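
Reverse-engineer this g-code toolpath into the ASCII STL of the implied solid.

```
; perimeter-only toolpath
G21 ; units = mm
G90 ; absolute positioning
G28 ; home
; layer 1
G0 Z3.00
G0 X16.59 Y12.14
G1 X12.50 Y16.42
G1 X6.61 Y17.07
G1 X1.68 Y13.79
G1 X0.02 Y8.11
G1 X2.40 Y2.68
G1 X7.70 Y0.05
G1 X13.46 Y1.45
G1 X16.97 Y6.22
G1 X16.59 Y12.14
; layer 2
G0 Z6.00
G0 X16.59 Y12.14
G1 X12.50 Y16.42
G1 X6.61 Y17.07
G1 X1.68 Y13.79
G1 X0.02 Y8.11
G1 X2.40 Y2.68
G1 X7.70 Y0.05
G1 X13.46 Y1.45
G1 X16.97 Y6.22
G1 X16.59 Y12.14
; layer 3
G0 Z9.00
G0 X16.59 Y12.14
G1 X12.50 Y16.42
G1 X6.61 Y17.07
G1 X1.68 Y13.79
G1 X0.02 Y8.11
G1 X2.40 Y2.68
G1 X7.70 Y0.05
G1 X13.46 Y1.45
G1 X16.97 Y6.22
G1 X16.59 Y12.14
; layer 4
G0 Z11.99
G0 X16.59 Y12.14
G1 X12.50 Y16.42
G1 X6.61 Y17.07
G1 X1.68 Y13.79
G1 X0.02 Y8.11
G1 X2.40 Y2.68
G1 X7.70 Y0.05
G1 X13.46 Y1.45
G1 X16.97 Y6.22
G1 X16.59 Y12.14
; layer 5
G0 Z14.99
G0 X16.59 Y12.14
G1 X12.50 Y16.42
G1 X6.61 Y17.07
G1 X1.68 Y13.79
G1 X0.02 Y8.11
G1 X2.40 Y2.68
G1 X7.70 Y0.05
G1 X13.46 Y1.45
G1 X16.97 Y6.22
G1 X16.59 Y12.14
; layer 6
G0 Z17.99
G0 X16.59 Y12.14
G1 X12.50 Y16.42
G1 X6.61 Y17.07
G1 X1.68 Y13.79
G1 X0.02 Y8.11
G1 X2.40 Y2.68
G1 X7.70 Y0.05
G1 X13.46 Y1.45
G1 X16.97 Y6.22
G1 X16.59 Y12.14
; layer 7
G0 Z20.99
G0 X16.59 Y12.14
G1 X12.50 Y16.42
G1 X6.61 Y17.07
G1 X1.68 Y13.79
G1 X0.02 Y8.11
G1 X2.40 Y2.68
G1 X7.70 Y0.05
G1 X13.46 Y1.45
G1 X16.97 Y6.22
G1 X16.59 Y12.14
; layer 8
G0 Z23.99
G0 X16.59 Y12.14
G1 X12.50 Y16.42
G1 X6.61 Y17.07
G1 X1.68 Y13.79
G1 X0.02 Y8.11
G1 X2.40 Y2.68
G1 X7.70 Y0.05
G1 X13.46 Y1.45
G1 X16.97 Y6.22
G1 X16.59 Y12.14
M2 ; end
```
solid part
  facet normal 0.0000 0.0000 -1.0000
    outer loop
      vertex 6.61 17.07 0.00
      vertex 12.50 16.42 0.00
      vertex 16.59 12.14 0.00
    endloop
  endfacet
  facet normal 0.0000 0.0000 -1.0000
    outer loop
      vertex 1.68 13.79 0.00
      vertex 6.61 17.07 0.00
      vertex 16.59 12.14 0.00
    endloop
  endfacet
  facet normal 0.0000 0.0000 -1.0000
    outer loop
      vertex 0.02 8.11 0.00
      vertex 1.68 13.79 0.00
      vertex 16.59 12.14 0.00
    endloop
  endfacet
  facet normal 0.0000 0.0000 -1.0000
    outer loop
      vertex 2.40 2.68 0.00
      vertex 0.02 8.11 0.00
      vertex 16.59 12.14 0.00
    endloop
  endfacet
  facet normal 0.0000 0.0000 -1.0000
    outer loop
      vertex 7.70 0.05 0.00
      vertex 2.40 2.68 0.00
      vertex 16.59 12.14 0.00
    endloop
  endfacet
  facet normal 0.0000 0.0000 -1.0000
    outer loop
      vertex 13.46 1.45 0.00
      vertex 7.70 0.05 0.00
      vertex 16.59 12.14 0.00
    endloop
  endfacet
  facet normal 0.0000 0.0000 -1.0000
    outer loop
      vertex 16.97 6.22 0.00
      vertex 13.46 1.45 0.00
      vertex 16.59 12.14 0.00
    endloop
  endfacet
  facet normal 0.0000 0.0000 1.0000
    outer loop
      vertex 16.59 12.14 23.99
      vertex 12.50 16.42 23.99
      vertex 6.61 17.07 23.99
    endloop
  endfacet
  facet normal 0.0000 0.0000 1.0000
    outer loop
      vertex 16.59 12.14 23.99
      vertex 6.61 17.07 23.99
      vertex 1.68 13.79 23.99
    endloop
  endfacet
  facet normal 0.0000 0.0000 1.0000
    outer loop
      vertex 16.59 12.14 23.99
      vertex 1.68 13.79 23.99
      vertex 0.02 8.11 23.99
    endloop
  endfacet
  facet normal 0.0000 0.0000 1.0000
    outer loop
      vertex 16.59 12.14 23.99
      vertex 0.02 8.11 23.99
      vertex 2.40 2.68 23.99
    endloop
  endfacet
  facet normal 0.0000 0.0000 1.0000
    outer loop
      vertex 16.59 12.14 23.99
      vertex 2.40 2.68 23.99
      vertex 7.70 0.05 23.99
    endloop
  endfacet
  facet normal 0.0000 0.0000 1.0000
    outer loop
      vertex 16.59 12.14 23.99
      vertex 7.70 0.05 23.99
      vertex 13.46 1.45 23.99
    endloop
  endfacet
  facet normal 0.0000 0.0000 1.0000
    outer loop
      vertex 16.59 12.14 23.99
      vertex 13.46 1.45 23.99
      vertex 16.97 6.22 23.99
    endloop
  endfacet
  facet normal 0.7230 0.6909 0.0000
    outer loop
      vertex 16.59 12.14 0.00
      vertex 12.50 16.42 0.00
      vertex 12.50 16.42 23.99
    endloop
  endfacet
  facet normal 0.7230 0.6909 0.0000
    outer loop
      vertex 16.59 12.14 0.00
      vertex 12.50 16.42 23.99
      vertex 16.59 12.14 23.99
    endloop
  endfacet
  facet normal 0.1097 0.9940 0.0000
    outer loop
      vertex 12.50 16.42 0.00
      vertex 6.61 17.07 0.00
      vertex 6.61 17.07 23.99
    endloop
  endfacet
  facet normal 0.1097 0.9940 0.0000
    outer loop
      vertex 12.50 16.42 0.00
      vertex 6.61 17.07 23.99
      vertex 12.50 16.42 23.99
    endloop
  endfacet
  facet normal -0.5539 0.8326 0.0000
    outer loop
      vertex 6.61 17.07 0.00
      vertex 1.68 13.79 0.00
      vertex 1.68 13.79 23.99
    endloop
  endfacet
  facet normal -0.5539 0.8326 0.0000
    outer loop
      vertex 6.61 17.07 0.00
      vertex 1.68 13.79 23.99
      vertex 6.61 17.07 23.99
    endloop
  endfacet
  facet normal -0.9598 0.2805 0.0000
    outer loop
      vertex 1.68 13.79 0.00
      vertex 0.02 8.11 0.00
      vertex 0.02 8.11 23.99
    endloop
  endfacet
  facet normal -0.9598 0.2805 0.0000
    outer loop
      vertex 1.68 13.79 0.00
      vertex 0.02 8.11 23.99
      vertex 1.68 13.79 23.99
    endloop
  endfacet
  facet normal -0.9159 -0.4014 0.0000
    outer loop
      vertex 0.02 8.11 0.00
      vertex 2.40 2.68 0.00
      vertex 2.40 2.68 23.99
    endloop
  endfacet
  facet normal -0.9159 -0.4014 0.0000
    outer loop
      vertex 0.02 8.11 0.00
      vertex 2.40 2.68 23.99
      vertex 0.02 8.11 23.99
    endloop
  endfacet
  facet normal -0.4445 -0.8958 0.0000
    outer loop
      vertex 2.40 2.68 0.00
      vertex 7.70 0.05 0.00
      vertex 7.70 0.05 23.99
    endloop
  endfacet
  facet normal -0.4445 -0.8958 0.0000
    outer loop
      vertex 2.40 2.68 0.00
      vertex 7.70 0.05 23.99
      vertex 2.40 2.68 23.99
    endloop
  endfacet
  facet normal 0.2362 -0.9717 0.0000
    outer loop
      vertex 7.70 0.05 0.00
      vertex 13.46 1.45 0.00
      vertex 13.46 1.45 23.99
    endloop
  endfacet
  facet normal 0.2362 -0.9717 0.0000
    outer loop
      vertex 7.70 0.05 0.00
      vertex 13.46 1.45 23.99
      vertex 7.70 0.05 23.99
    endloop
  endfacet
  facet normal 0.8054 -0.5927 0.0000
    outer loop
      vertex 13.46 1.45 0.00
      vertex 16.97 6.22 0.00
      vertex 16.97 6.22 23.99
    endloop
  endfacet
  facet normal 0.8054 -0.5927 0.0000
    outer loop
      vertex 13.46 1.45 0.00
      vertex 16.97 6.22 23.99
      vertex 13.46 1.45 23.99
    endloop
  endfacet
  facet normal 0.9979 0.0641 0.0000
    outer loop
      vertex 16.97 6.22 0.00
      vertex 16.59 12.14 0.00
      vertex 16.59 12.14 23.99
    endloop
  endfacet
  facet normal 0.9979 0.0641 0.0000
    outer loop
      vertex 16.97 6.22 0.00
      vertex 16.59 12.14 23.99
      vertex 16.97 6.22 23.99
    endloop
  endfacet
endsolid part

The G0 Z moves step by Δz≈3.00 mm. Every layer's G1 loop is the same polygon, so the solid is a straight extrusion of it from z=0 to z≈24. Closing with flat bottom and top caps and triangulating gives 32 facets — a regular 9-sided prism (a cylinder approximated with 9 flat sides), circumscribed radius ≈ 8.66 mm, height ≈ 24 mm.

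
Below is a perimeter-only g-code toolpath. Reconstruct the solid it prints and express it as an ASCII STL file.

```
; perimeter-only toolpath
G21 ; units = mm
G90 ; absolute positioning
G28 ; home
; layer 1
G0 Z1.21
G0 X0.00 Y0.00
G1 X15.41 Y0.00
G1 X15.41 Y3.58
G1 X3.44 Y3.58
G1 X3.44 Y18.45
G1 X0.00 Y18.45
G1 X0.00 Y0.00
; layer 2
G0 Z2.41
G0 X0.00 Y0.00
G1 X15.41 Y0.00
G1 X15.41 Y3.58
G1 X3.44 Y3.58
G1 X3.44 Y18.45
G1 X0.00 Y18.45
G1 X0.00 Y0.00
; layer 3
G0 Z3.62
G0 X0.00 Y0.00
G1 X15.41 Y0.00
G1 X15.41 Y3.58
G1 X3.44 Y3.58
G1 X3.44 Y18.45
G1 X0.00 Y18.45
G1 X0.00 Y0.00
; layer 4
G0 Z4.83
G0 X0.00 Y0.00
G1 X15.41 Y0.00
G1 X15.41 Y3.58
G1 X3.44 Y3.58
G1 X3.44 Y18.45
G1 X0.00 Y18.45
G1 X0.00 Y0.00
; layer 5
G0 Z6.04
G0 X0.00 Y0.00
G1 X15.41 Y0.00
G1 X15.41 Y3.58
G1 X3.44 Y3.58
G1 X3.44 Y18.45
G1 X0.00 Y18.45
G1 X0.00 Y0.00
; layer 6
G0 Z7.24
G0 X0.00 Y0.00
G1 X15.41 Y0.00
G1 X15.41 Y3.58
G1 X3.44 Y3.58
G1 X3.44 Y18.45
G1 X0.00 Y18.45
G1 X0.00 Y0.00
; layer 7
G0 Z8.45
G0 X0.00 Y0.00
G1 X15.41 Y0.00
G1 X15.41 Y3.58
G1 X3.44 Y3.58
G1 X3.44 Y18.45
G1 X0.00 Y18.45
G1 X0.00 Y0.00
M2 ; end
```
solid part
  facet normal 0.0000 0.0000 -1.0000
    outer loop
      vertex 15.41 3.58 0.00
      vertex 15.41 0.00 0.00
      vertex 0.00 0.00 0.00
    endloop
  endfacet
  facet normal 0.0000 0.0000 -1.0000
    outer loop
      vertex 3.44 3.58 0.00
      vertex 15.41 3.58 0.00
      vertex 0.00 0.00 0.00
    endloop
  endfacet
  facet normal 0.0000 0.0000 -1.0000
    outer loop
      vertex 3.44 18.45 0.00
      vertex 3.44 3.58 0.00
      vertex 0.00 0.00 0.00
    endloop
  endfacet
  facet normal 0.0000 0.0000 -1.0000
    outer loop
      vertex 0.00 18.45 0.00
      vertex 3.44 18.45 0.00
      vertex 0.00 0.00 0.00
    endloop
  endfacet
  facet normal 0.0000 0.0000 1.0000
    outer loop
      vertex 0.00 0.00 8.45
      vertex 15.41 0.00 8.45
      vertex 15.41 3.58 8.45
    endloop
  endfacet
  facet normal 0.0000 0.0000 1.0000
    outer loop
      vertex 0.00 0.00 8.45
      vertex 15.41 3.58 8.45
      vertex 3.44 3.58 8.45
    endloop
  endfacet
  facet normal 0.0000 0.0000 1.0000
    outer loop
      vertex 0.00 0.00 8.45
      vertex 3.44 3.58 8.45
      vertex 3.44 18.45 8.45
    endloop
  endfacet
  facet normal 0.0000 0.0000 1.0000
    outer loop
      vertex 0.00 0.00 8.45
      vertex 3.44 18.45 8.45
      vertex 0.00 18.45 8.45
    endloop
  endfacet
  facet normal 0.0000 -1.0000 0.0000
    outer loop
      vertex 0.00 0.00 0.00
      vertex 15.41 0.00 0.00
      vertex 15.41 0.00 8.45
    endloop
  endfacet
  facet normal 0.0000 -1.0000 0.0000
    outer loop
      vertex 0.00 0.00 0.00
      vertex 15.41 0.00 8.45
      vertex 0.00 0.00 8.45
    endloop
  endfacet
  facet normal 1.0000 0.0000 0.0000
    outer loop
      vertex 15.41 0.00 0.00
      vertex 15.41 3.58 0.00
      vertex 15.41 3.58 8.45
    endloop
  endfacet
  facet normal 1.0000 0.0000 0.0000
    outer loop
      vertex 15.41 0.00 0.00
      vertex 15.41 3.58 8.45
      vertex 15.41 0.00 8.45
    endloop
  endfacet
  facet normal 0.0000 1.0000 0.0000
    outer loop
      vertex 15.41 3.58 0.00
      vertex 3.44 3.58 0.00
      vertex 3.44 3.58 8.45
    endloop
  endfacet
  facet normal 0.0000 1.0000 0.0000
    outer loop
      vertex 15.41 3.58 0.00
      vertex 3.44 3.58 8.45
      vertex 15.41 3.58 8.45
    endloop
  endfacet
  facet normal 1.0000 0.0000 0.0000
    outer loop
      vertex 3.44 3.58 0.00
      vertex 3.44 18.45 0.00
      vertex 3.44 18.45 8.45
    endloop
  endfacet
  facet normal 1.0000 0.0000 0.0000
    outer loop
      vertex 3.44 3.58 0.00
      vertex 3.44 18.45 8.45
      vertex 3.44 3.58 8.45
    endloop
  endfacet
  facet normal 0.0000 1.0000 0.0000
    outer loop
      vertex 3.44 18.45 0.00
      vertex 0.00 18.45 0.00
      vertex 0.00 18.45 8.45
    endloop
  endfacet
  facet normal 0.0000 1.0000 0.0000
    outer loop
      vertex 3.44 18.45 0.00
      vertex 0.00 18.45 8.45
      vertex 3.44 18.45 8.45
    endloop
  endfacet
  facet normal -1.0000 0.0000 0.0000
    outer loop
      vertex 0.00 18.45 0.00
      vertex 0.00 0.00 0.00
      vertex 0.00 0.00 8.45
    endloop
  endfacet
  facet normal -1.0000 0.0000 0.0000
    outer loop
      vertex 0.00 18.45 0.00
      vertex 0.00 0.00 8.45
      vertex 0.00 18.45 8.45
    endloop
  endfacet
endsolid part

The G0 Z moves step by Δz≈1.21 mm. Every layer's G1 loop is the same polygon, so the solid is a straight extrusion of it from z=0 to z≈8.45. Closing with flat bottom and top caps and triangulating gives 20 facets — an L-shaped prism: outer 15.4 × 18.4 mm, arm thicknesses ≈ 3.58 mm (horizontal) and 3.44 mm (vertical), extruded 8.45 mm in z.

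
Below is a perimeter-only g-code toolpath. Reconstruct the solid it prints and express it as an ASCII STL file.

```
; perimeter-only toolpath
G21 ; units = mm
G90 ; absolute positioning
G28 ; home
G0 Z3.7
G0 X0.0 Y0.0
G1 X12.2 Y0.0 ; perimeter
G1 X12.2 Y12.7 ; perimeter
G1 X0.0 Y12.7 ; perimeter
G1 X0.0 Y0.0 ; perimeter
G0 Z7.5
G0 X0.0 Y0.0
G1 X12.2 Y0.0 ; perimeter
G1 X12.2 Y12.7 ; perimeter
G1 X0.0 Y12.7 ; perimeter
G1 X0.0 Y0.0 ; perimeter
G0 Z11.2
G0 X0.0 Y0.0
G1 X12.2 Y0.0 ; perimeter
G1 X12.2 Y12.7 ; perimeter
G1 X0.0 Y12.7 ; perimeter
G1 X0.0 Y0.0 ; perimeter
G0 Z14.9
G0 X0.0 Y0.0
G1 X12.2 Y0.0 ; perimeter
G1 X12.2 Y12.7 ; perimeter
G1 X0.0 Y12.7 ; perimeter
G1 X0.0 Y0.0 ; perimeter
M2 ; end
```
solid part
  facet normal 0.0000 0.0000 -1.0000
    outer loop
      vertex 12.2 12.7 0.0
      vertex 12.2 0.0 0.0
      vertex 0.0 0.0 0.0
    endloop
  endfacet
  facet normal 0.0000 0.0000 -1.0000
    outer loop
      vertex 0.0 12.7 0.0
      vertex 12.2 12.7 0.0
      vertex 0.0 0.0 0.0
    endloop
  endfacet
  facet normal 0.0000 0.0000 1.0000
    outer loop
      vertex 0.0 0.0 14.9
      vertex 12.2 0.0 14.9
      vertex 12.2 12.7 14.9
    endloop
  endfacet
  facet normal 0.0000 0.0000 1.0000
    outer loop
      vertex 0.0 0.0 14.9
      vertex 12.2 12.7 14.9
      vertex 0.0 12.7 14.9
    endloop
  endfacet
  facet normal 0.0000 -1.0000 0.0000
    outer loop
      vertex 0.0 0.0 0.0
      vertex 12.2 0.0 0.0
      vertex 12.2 0.0 14.9
    endloop
  endfacet
  facet normal 0.0000 -1.0000 0.0000
    outer loop
      vertex 0.0 0.0 0.0
      vertex 12.2 0.0 14.9
      vertex 0.0 0.0 14.9
    endloop
  endfacet
  facet normal 0.0000 1.0000 0.0000
    outer loop
      vertex 12.2 12.7 14.9
      vertex 12.2 12.7 0.0
      vertex 0.0 12.7 0.0
    endloop
  endfacet
  facet normal 0.0000 1.0000 0.0000
    outer loop
      vertex 0.0 12.7 14.9
      vertex 12.2 12.7 14.9
      vertex 0.0 12.7 0.0
    endloop
  endfacet
  facet normal -1.0000 0.0000 0.0000
    outer loop
      vertex 0.0 12.7 14.9
      vertex 0.0 12.7 0.0
      vertex 0.0 0.0 0.0
    endloop
  endfacet
  facet normal -1.0000 0.0000 0.0000
    outer loop
      vertex 0.0 0.0 14.9
      vertex 0.0 12.7 14.9
      vertex 0.0 0.0 0.0
    endloop
  endfacet
  facet normal 1.0000 0.0000 0.0000
    outer loop
      vertex 12.2 0.0 0.0
      vertex 12.2 12.7 0.0
      vertex 12.2 12.7 14.9
    endloop
  endfacet
  facet normal 1.0000 0.0000 0.0000
    outer loop
      vertex 12.2 0.0 0.0
      vertex 12.2 12.7 14.9
      vertex 12.2 0.0 14.9
    endloop
  endfacet
endsolid part

The G0 Z moves step by Δz≈3.7 mm. Every layer's G1 loop is the same polygon, so the solid is a straight extrusion of it from z=0 to z≈14.9. Closing with flat bottom and top caps and triangulating gives 12 facets — a rectangular box, roughly 12.2 × 12.7 mm footprint and 14.9 mm tall.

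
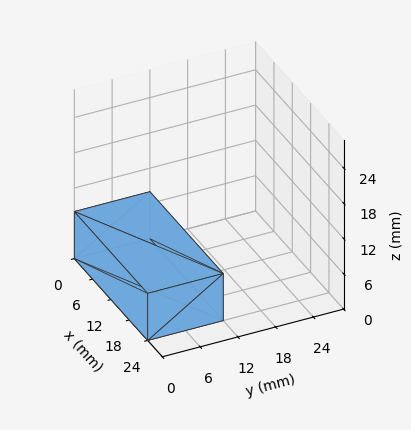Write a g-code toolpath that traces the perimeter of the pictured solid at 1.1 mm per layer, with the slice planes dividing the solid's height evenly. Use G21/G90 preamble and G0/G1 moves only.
Reading the render: the shape is a rectangular box, roughly 24 × 12 mm footprint and 8 mm tall (dimensions read to the nearest mm from the axis ticks). For the g-code, the solid's height is divided into equal slices at the stated Δz and each level perimeter traced with G1 moves after a G0 lift.

; perimeter-only toolpath
G21 ; units = mm
G90 ; absolute positioning
G28 ; home
; layer 1
G0 Z1.1
G0 X0.0 Y0.0
G1 X24.0 Y0.0
G1 X24.0 Y12.0
G1 X0.0 Y12.0
G1 X0.0 Y0.0
; layer 2
G0 Z2.3
G0 X0.0 Y0.0
G1 X24.0 Y0.0
G1 X24.0 Y12.0
G1 X0.0 Y12.0
G1 X0.0 Y0.0
; layer 3
G0 Z3.4
G0 X0.0 Y0.0
G1 X24.0 Y0.0
G1 X24.0 Y12.0
G1 X0.0 Y12.0
G1 X0.0 Y0.0
; layer 4
G0 Z4.6
G0 X0.0 Y0.0
G1 X24.0 Y0.0
G1 X24.0 Y12.0
G1 X0.0 Y12.0
G1 X0.0 Y0.0
; layer 5
G0 Z5.7
G0 X0.0 Y0.0
G1 X24.0 Y0.0
G1 X24.0 Y12.0
G1 X0.0 Y12.0
G1 X0.0 Y0.0
; layer 6
G0 Z6.9
G0 X0.0 Y0.0
G1 X24.0 Y0.0
G1 X24.0 Y12.0
G1 X0.0 Y12.0
G1 X0.0 Y0.0
; layer 7
G0 Z8.0
G0 X0.0 Y0.0
G1 X24.0 Y0.0
G1 X24.0 Y12.0
G1 X0.0 Y12.0
G1 X0.0 Y0.0
M2 ; end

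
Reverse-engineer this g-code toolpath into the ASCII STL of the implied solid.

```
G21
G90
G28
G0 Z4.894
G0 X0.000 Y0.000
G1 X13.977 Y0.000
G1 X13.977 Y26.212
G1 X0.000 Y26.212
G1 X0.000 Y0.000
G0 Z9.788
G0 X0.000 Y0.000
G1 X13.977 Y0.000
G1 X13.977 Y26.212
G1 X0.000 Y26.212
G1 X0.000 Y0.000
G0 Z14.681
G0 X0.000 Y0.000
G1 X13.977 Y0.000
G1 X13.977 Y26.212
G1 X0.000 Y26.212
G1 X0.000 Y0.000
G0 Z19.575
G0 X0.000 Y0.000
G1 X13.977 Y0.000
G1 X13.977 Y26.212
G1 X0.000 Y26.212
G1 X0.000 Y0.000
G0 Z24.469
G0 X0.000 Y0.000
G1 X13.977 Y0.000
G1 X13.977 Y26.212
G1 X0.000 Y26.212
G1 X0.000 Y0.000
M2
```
solid part
  facet normal 0.0000 0.0000 -1.0000
    outer loop
      vertex 13.977 26.212 0.000
      vertex 13.977 0.000 0.000
      vertex 0.000 0.000 0.000
    endloop
  endfacet
  facet normal 0.0000 0.0000 -1.0000
    outer loop
      vertex 0.000 26.212 0.000
      vertex 13.977 26.212 0.000
      vertex 0.000 0.000 0.000
    endloop
  endfacet
  facet normal 0.0000 0.0000 1.0000
    outer loop
      vertex 0.000 0.000 24.469
      vertex 13.977 0.000 24.469
      vertex 13.977 26.212 24.469
    endloop
  endfacet
  facet normal 0.0000 0.0000 1.0000
    outer loop
      vertex 0.000 0.000 24.469
      vertex 13.977 26.212 24.469
      vertex 0.000 26.212 24.469
    endloop
  endfacet
  facet normal 0.0000 -1.0000 0.0000
    outer loop
      vertex 0.000 0.000 0.000
      vertex 13.977 0.000 0.000
      vertex 13.977 0.000 24.469
    endloop
  endfacet
  facet normal 0.0000 -1.0000 0.0000
    outer loop
      vertex 0.000 0.000 0.000
      vertex 13.977 0.000 24.469
      vertex 0.000 0.000 24.469
    endloop
  endfacet
  facet normal 0.0000 1.0000 0.0000
    outer loop
      vertex 13.977 26.212 24.469
      vertex 13.977 26.212 0.000
      vertex 0.000 26.212 0.000
    endloop
  endfacet
  facet normal 0.0000 1.0000 0.0000
    outer loop
      vertex 0.000 26.212 24.469
      vertex 13.977 26.212 24.469
      vertex 0.000 26.212 0.000
    endloop
  endfacet
  facet normal -1.0000 0.0000 0.0000
    outer loop
      vertex 0.000 26.212 24.469
      vertex 0.000 26.212 0.000
      vertex 0.000 0.000 0.000
    endloop
  endfacet
  facet normal -1.0000 0.0000 0.0000
    outer loop
      vertex 0.000 0.000 24.469
      vertex 0.000 26.212 24.469
      vertex 0.000 0.000 0.000
    endloop
  endfacet
  facet normal 1.0000 0.0000 0.0000
    outer loop
      vertex 13.977 0.000 0.000
      vertex 13.977 26.212 0.000
      vertex 13.977 26.212 24.469
    endloop
  endfacet
  facet normal 1.0000 0.0000 0.0000
    outer loop
      vertex 13.977 0.000 0.000
      vertex 13.977 26.212 24.469
      vertex 13.977 0.000 24.469
    endloop
  endfacet
endsolid part

The G0 Z moves step by Δz≈4.894 mm. Every layer's G1 loop is the same polygon, so the solid is a straight extrusion of it from z=0 to z≈24.5. Closing with flat bottom and top caps and triangulating gives 12 facets — a rectangular box, roughly 14 × 26.2 mm footprint and 24.5 mm tall.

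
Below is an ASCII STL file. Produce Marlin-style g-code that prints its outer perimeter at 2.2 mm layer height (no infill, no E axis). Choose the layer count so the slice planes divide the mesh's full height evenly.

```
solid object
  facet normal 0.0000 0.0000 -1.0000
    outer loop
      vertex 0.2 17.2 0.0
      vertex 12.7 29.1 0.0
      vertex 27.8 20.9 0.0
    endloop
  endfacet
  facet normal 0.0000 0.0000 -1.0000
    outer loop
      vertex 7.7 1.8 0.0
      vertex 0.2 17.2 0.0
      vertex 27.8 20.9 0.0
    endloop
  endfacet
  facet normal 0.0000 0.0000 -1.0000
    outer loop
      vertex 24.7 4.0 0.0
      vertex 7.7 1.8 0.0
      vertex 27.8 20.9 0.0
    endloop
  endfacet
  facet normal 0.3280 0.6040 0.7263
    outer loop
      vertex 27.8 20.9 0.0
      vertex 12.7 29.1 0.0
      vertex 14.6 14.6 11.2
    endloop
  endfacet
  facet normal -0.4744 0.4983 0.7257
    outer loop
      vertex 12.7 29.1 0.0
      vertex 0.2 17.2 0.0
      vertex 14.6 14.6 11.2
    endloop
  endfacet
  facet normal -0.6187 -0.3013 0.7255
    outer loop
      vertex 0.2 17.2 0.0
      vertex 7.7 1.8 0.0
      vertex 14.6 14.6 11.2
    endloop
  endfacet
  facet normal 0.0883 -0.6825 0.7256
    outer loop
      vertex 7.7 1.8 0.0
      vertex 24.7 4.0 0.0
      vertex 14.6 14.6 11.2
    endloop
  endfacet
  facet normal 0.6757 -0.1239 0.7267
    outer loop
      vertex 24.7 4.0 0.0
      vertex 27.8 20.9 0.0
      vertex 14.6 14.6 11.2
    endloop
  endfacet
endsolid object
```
; perimeter-only toolpath
G21 ; units = mm
G90 ; absolute positioning
G28 ; home
; layer 1
G0 Z2.2
G0 X25.2 Y19.6
G1 X13.1 Y26.2
G1 X3.1 Y16.7
G1 X9.1 Y4.4
G1 X22.7 Y6.1
G1 X25.2 Y19.6
; layer 2
G0 Z4.5
G0 X22.5 Y18.4
G1 X13.5 Y23.3
G1 X6.0 Y16.2
G1 X10.5 Y6.9
G1 X20.7 Y8.2
G1 X22.5 Y18.4
; layer 3
G0 Z6.7
G0 X19.9 Y17.1
G1 X13.8 Y20.4
G1 X8.8 Y15.6
G1 X11.8 Y9.5
G1 X18.6 Y10.4
G1 X19.9 Y17.1
; layer 4
G0 Z9.0
G0 X17.2 Y15.9
G1 X14.2 Y17.5
G1 X11.7 Y15.1
G1 X13.2 Y12.0
G1 X16.6 Y12.5
G1 X17.2 Y15.9
M2 ; end

The solid is a regular 5-sided pyramid, base circumscribed radius ≈ 14.6 mm, apex at z ≈ 11.2 mm. Slicing at Δz = 2.2 mm — 5 equal slices spanning the solid's height, so layer i sits at z = i·h/5 — gives 4 non-empty perimeters. Each is a 5-segment closed polygon; G0 lifts to the layer z and rapids to the start vertex, then G1 traces the edges. The cross-section shrinks linearly with z (the slice at the apex is degenerate and omitted).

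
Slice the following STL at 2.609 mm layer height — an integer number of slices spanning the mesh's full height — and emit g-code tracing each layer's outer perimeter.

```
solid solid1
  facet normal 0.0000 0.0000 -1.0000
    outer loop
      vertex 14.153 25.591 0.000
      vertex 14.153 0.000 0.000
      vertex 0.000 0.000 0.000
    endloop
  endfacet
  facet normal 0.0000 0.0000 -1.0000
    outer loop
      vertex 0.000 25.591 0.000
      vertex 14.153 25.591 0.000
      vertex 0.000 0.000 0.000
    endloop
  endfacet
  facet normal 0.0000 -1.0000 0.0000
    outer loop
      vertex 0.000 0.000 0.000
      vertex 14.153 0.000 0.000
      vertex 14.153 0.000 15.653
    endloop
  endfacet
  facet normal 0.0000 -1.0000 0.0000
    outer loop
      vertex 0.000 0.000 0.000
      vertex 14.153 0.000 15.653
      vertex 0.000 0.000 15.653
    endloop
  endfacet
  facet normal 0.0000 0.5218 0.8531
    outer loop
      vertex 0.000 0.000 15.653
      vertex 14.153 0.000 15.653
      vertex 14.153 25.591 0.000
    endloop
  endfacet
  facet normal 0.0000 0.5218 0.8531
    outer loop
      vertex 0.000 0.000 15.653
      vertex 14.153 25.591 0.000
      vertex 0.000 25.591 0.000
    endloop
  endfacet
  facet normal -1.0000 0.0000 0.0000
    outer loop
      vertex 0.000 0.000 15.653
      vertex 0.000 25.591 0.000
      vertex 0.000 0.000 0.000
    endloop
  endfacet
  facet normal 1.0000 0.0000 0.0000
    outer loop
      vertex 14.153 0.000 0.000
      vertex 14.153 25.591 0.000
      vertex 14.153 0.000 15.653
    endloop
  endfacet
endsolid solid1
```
; perimeter-only toolpath
G21 ; units = mm
G90 ; absolute positioning
G28 ; home
; layer 1
G0 Z2.609
G0 X0.000 Y0.000
G1 X14.153 Y0.000
G1 X14.153 Y21.326
G1 X0.000 Y21.326
G1 X0.000 Y0.000
; layer 2
G0 Z5.218
G0 X0.000 Y0.000
G1 X14.153 Y0.000
G1 X14.153 Y17.061
G1 X0.000 Y17.061
G1 X0.000 Y0.000
; layer 3
G0 Z7.827
G0 X0.000 Y0.000
G1 X14.153 Y0.000
G1 X14.153 Y12.795
G1 X0.000 Y12.795
G1 X0.000 Y0.000
; layer 4
G0 Z10.435
G0 X0.000 Y0.000
G1 X14.153 Y0.000
G1 X14.153 Y8.530
G1 X0.000 Y8.530
G1 X0.000 Y0.000
; layer 5
G0 Z13.044
G0 X0.000 Y0.000
G1 X14.153 Y0.000
G1 X14.153 Y4.265
G1 X0.000 Y4.265
G1 X0.000 Y0.000
M2 ; end

The solid is a wedge (ramp): 14.2 × 25.6 mm base, rising to 15.7 mm along the y=0 edge and sloping linearly to z=0 at y=25.6. Slicing at Δz = 2.609 mm — 6 equal slices spanning the solid's height, so layer i sits at z = i·h/6 — gives 5 non-empty perimeters. Each is a 4-segment closed polygon; G0 lifts to the layer z and rapids to the start vertex, then G1 traces the edges. The cross-section shrinks linearly with z (the slice at the apex is degenerate and omitted).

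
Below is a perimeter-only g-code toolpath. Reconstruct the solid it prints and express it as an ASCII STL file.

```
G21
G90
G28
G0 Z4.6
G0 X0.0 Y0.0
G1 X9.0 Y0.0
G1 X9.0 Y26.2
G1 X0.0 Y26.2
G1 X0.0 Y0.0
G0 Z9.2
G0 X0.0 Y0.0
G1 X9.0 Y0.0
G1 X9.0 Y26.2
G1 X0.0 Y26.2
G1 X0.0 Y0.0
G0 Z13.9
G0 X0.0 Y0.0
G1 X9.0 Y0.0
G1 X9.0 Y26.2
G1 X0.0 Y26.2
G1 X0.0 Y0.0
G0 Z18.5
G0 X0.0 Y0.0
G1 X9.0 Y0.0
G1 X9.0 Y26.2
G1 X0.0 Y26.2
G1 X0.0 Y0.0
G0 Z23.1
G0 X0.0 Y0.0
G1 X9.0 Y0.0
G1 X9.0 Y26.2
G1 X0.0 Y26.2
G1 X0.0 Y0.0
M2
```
solid part
  facet normal 0.0000 0.0000 -1.0000
    outer loop
      vertex 9.0 26.2 0.0
      vertex 9.0 0.0 0.0
      vertex 0.0 0.0 0.0
    endloop
  endfacet
  facet normal 0.0000 0.0000 -1.0000
    outer loop
      vertex 0.0 26.2 0.0
      vertex 9.0 26.2 0.0
      vertex 0.0 0.0 0.0
    endloop
  endfacet
  facet normal 0.0000 0.0000 1.0000
    outer loop
      vertex 0.0 0.0 23.1
      vertex 9.0 0.0 23.1
      vertex 9.0 26.2 23.1
    endloop
  endfacet
  facet normal 0.0000 0.0000 1.0000
    outer loop
      vertex 0.0 0.0 23.1
      vertex 9.0 26.2 23.1
      vertex 0.0 26.2 23.1
    endloop
  endfacet
  facet normal 0.0000 -1.0000 0.0000
    outer loop
      vertex 0.0 0.0 0.0
      vertex 9.0 0.0 0.0
      vertex 9.0 0.0 23.1
    endloop
  endfacet
  facet normal 0.0000 -1.0000 0.0000
    outer loop
      vertex 0.0 0.0 0.0
      vertex 9.0 0.0 23.1
      vertex 0.0 0.0 23.1
    endloop
  endfacet
  facet normal 0.0000 1.0000 0.0000
    outer loop
      vertex 9.0 26.2 23.1
      vertex 9.0 26.2 0.0
      vertex 0.0 26.2 0.0
    endloop
  endfacet
  facet normal 0.0000 1.0000 0.0000
    outer loop
      vertex 0.0 26.2 23.1
      vertex 9.0 26.2 23.1
      vertex 0.0 26.2 0.0
    endloop
  endfacet
  facet normal -1.0000 0.0000 0.0000
    outer loop
      vertex 0.0 26.2 23.1
      vertex 0.0 26.2 0.0
      vertex 0.0 0.0 0.0
    endloop
  endfacet
  facet normal -1.0000 0.0000 0.0000
    outer loop
      vertex 0.0 0.0 23.1
      vertex 0.0 26.2 23.1
      vertex 0.0 0.0 0.0
    endloop
  endfacet
  facet normal 1.0000 0.0000 0.0000
    outer loop
      vertex 9.0 0.0 0.0
      vertex 9.0 26.2 0.0
      vertex 9.0 26.2 23.1
    endloop
  endfacet
  facet normal 1.0000 0.0000 0.0000
    outer loop
      vertex 9.0 0.0 0.0
      vertex 9.0 26.2 23.1
      vertex 9.0 0.0 23.1
    endloop
  endfacet
endsolid part

The G0 Z moves step by Δz≈4.6 mm. Every layer's G1 loop is the same polygon, so the solid is a straight extrusion of it from z=0 to z≈23.1. Closing with flat bottom and top caps and triangulating gives 12 facets — a rectangular box, roughly 9 × 26.2 mm footprint and 23.1 mm tall.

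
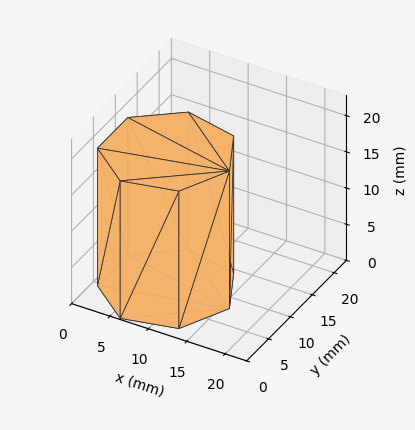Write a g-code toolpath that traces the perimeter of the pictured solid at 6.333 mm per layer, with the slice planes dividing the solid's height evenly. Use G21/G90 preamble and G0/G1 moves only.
Reading the render: the shape is a regular 7-sided prism (a cylinder approximated with 7 flat sides), circumscribed radius ≈ 8 mm, height ≈ 19 mm (dimensions read to the nearest mm from the axis ticks). For the g-code, the solid's height is divided into equal slices at the stated Δz and each level perimeter traced with G1 moves after a G0 lift.

; perimeter-only toolpath
G21 ; units = mm
G90 ; absolute positioning
G28 ; home
; layer 1
G0 Z6.333
G0 X16.000 Y8.000
G1 X12.988 Y14.255
G1 X6.220 Y15.799
G1 X0.792 Y11.471
G1 X0.792 Y4.529
G1 X6.220 Y0.201
G1 X12.988 Y1.745
G1 X16.000 Y8.000
; layer 2
G0 Z12.667
G0 X16.000 Y8.000
G1 X12.988 Y14.255
G1 X6.220 Y15.799
G1 X0.792 Y11.471
G1 X0.792 Y4.529
G1 X6.220 Y0.201
G1 X12.988 Y1.745
G1 X16.000 Y8.000
; layer 3
G0 Z19.000
G0 X16.000 Y8.000
G1 X12.988 Y14.255
G1 X6.220 Y15.799
G1 X0.792 Y11.471
G1 X0.792 Y4.529
G1 X6.220 Y0.201
G1 X12.988 Y1.745
G1 X16.000 Y8.000
M2 ; end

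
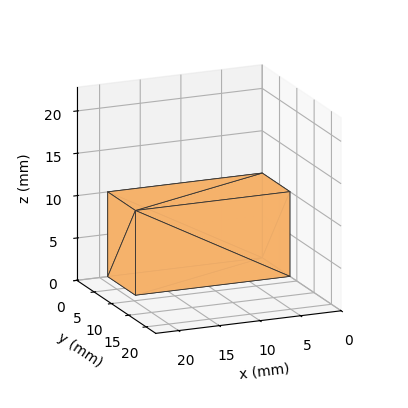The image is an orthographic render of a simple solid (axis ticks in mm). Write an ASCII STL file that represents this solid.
Reading the render: the shape is a rectangular box, roughly 19 × 8 mm footprint and 10 mm tall (dimensions read to the nearest mm from the axis ticks). For the STL, each face is triangulated and given an outward normal.

solid part
  facet normal 0.0000 0.0000 -1.0000
    outer loop
      vertex 19.0 8.0 0.0
      vertex 19.0 0.0 0.0
      vertex 0.0 0.0 0.0
    endloop
  endfacet
  facet normal 0.0000 0.0000 -1.0000
    outer loop
      vertex 0.0 8.0 0.0
      vertex 19.0 8.0 0.0
      vertex 0.0 0.0 0.0
    endloop
  endfacet
  facet normal 0.0000 0.0000 1.0000
    outer loop
      vertex 0.0 0.0 10.0
      vertex 19.0 0.0 10.0
      vertex 19.0 8.0 10.0
    endloop
  endfacet
  facet normal 0.0000 0.0000 1.0000
    outer loop
      vertex 0.0 0.0 10.0
      vertex 19.0 8.0 10.0
      vertex 0.0 8.0 10.0
    endloop
  endfacet
  facet normal 0.0000 -1.0000 0.0000
    outer loop
      vertex 0.0 0.0 0.0
      vertex 19.0 0.0 0.0
      vertex 19.0 0.0 10.0
    endloop
  endfacet
  facet normal 0.0000 -1.0000 0.0000
    outer loop
      vertex 0.0 0.0 0.0
      vertex 19.0 0.0 10.0
      vertex 0.0 0.0 10.0
    endloop
  endfacet
  facet normal 0.0000 1.0000 0.0000
    outer loop
      vertex 19.0 8.0 10.0
      vertex 19.0 8.0 0.0
      vertex 0.0 8.0 0.0
    endloop
  endfacet
  facet normal 0.0000 1.0000 0.0000
    outer loop
      vertex 0.0 8.0 10.0
      vertex 19.0 8.0 10.0
      vertex 0.0 8.0 0.0
    endloop
  endfacet
  facet normal -1.0000 0.0000 0.0000
    outer loop
      vertex 0.0 8.0 10.0
      vertex 0.0 8.0 0.0
      vertex 0.0 0.0 0.0
    endloop
  endfacet
  facet normal -1.0000 0.0000 0.0000
    outer loop
      vertex 0.0 0.0 10.0
      vertex 0.0 8.0 10.0
      vertex 0.0 0.0 0.0
    endloop
  endfacet
  facet normal 1.0000 0.0000 0.0000
    outer loop
      vertex 19.0 0.0 0.0
      vertex 19.0 8.0 0.0
      vertex 19.0 8.0 10.0
    endloop
  endfacet
  facet normal 1.0000 0.0000 0.0000
    outer loop
      vertex 19.0 0.0 0.0
      vertex 19.0 8.0 10.0
      vertex 19.0 0.0 10.0
    endloop
  endfacet
endsolid part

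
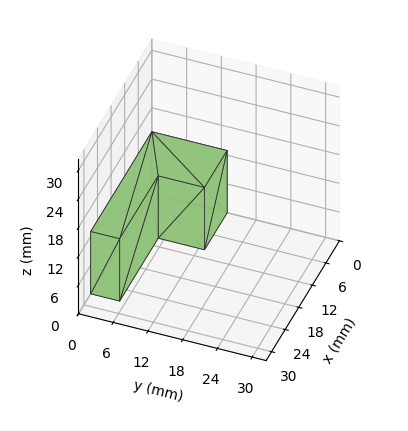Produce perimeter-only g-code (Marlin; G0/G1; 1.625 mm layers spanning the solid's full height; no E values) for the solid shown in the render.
Reading the render: the shape is an L-shaped prism: outer 27 × 13 mm, arm thicknesses ≈ 5 mm (horizontal) and 10 mm (vertical), extruded 13 mm in z (dimensions read to the nearest mm from the axis ticks). For the g-code, the solid's height is divided into equal slices at the stated Δz and each level perimeter traced with G1 moves after a G0 lift.

; perimeter-only toolpath
G21 ; units = mm
G90 ; absolute positioning
G28 ; home
; layer 1
G0 Z1.625
G0 X0.000 Y0.000
G1 X27.000 Y0.000
G1 X27.000 Y5.000
G1 X10.000 Y5.000
G1 X10.000 Y13.000
G1 X0.000 Y13.000
G1 X0.000 Y0.000
; layer 2
G0 Z3.250
G0 X0.000 Y0.000
G1 X27.000 Y0.000
G1 X27.000 Y5.000
G1 X10.000 Y5.000
G1 X10.000 Y13.000
G1 X0.000 Y13.000
G1 X0.000 Y0.000
; layer 3
G0 Z4.875
G0 X0.000 Y0.000
G1 X27.000 Y0.000
G1 X27.000 Y5.000
G1 X10.000 Y5.000
G1 X10.000 Y13.000
G1 X0.000 Y13.000
G1 X0.000 Y0.000
; layer 4
G0 Z6.500
G0 X0.000 Y0.000
G1 X27.000 Y0.000
G1 X27.000 Y5.000
G1 X10.000 Y5.000
G1 X10.000 Y13.000
G1 X0.000 Y13.000
G1 X0.000 Y0.000
; layer 5
G0 Z8.125
G0 X0.000 Y0.000
G1 X27.000 Y0.000
G1 X27.000 Y5.000
G1 X10.000 Y5.000
G1 X10.000 Y13.000
G1 X0.000 Y13.000
G1 X0.000 Y0.000
; layer 6
G0 Z9.750
G0 X0.000 Y0.000
G1 X27.000 Y0.000
G1 X27.000 Y5.000
G1 X10.000 Y5.000
G1 X10.000 Y13.000
G1 X0.000 Y13.000
G1 X0.000 Y0.000
; layer 7
G0 Z11.375
G0 X0.000 Y0.000
G1 X27.000 Y0.000
G1 X27.000 Y5.000
G1 X10.000 Y5.000
G1 X10.000 Y13.000
G1 X0.000 Y13.000
G1 X0.000 Y0.000
; layer 8
G0 Z13.000
G0 X0.000 Y0.000
G1 X27.000 Y0.000
G1 X27.000 Y5.000
G1 X10.000 Y5.000
G1 X10.000 Y13.000
G1 X0.000 Y13.000
G1 X0.000 Y0.000
M2 ; end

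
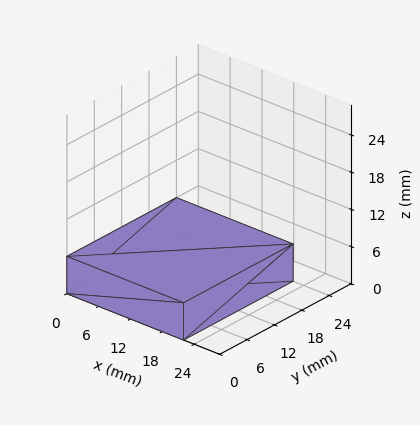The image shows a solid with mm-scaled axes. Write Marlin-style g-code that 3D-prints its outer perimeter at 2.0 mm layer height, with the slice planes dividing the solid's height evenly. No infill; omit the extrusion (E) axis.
Reading the render: the shape is a rectangular box, roughly 22 × 24 mm footprint and 6 mm tall (dimensions read to the nearest mm from the axis ticks). For the g-code, the solid's height is divided into equal slices at the stated Δz and each level perimeter traced with G1 moves after a G0 lift.

; perimeter-only toolpath
G21 ; units = mm
G90 ; absolute positioning
G28 ; home
; layer 1
G0 Z2.0
G0 X0.0 Y0.0
G1 X22.0 Y0.0
G1 X22.0 Y24.0
G1 X0.0 Y24.0
G1 X0.0 Y0.0
; layer 2
G0 Z4.0
G0 X0.0 Y0.0
G1 X22.0 Y0.0
G1 X22.0 Y24.0
G1 X0.0 Y24.0
G1 X0.0 Y0.0
; layer 3
G0 Z6.0
G0 X0.0 Y0.0
G1 X22.0 Y0.0
G1 X22.0 Y24.0
G1 X0.0 Y24.0
G1 X0.0 Y0.0
M2 ; end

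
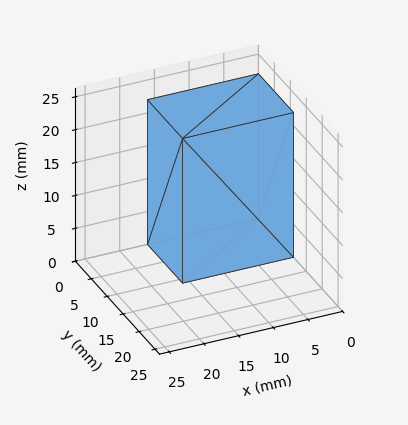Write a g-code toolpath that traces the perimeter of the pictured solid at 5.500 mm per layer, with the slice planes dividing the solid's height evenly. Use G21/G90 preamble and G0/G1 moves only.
Reading the render: the shape is a rectangular box, roughly 16 × 11 mm footprint and 22 mm tall (dimensions read to the nearest mm from the axis ticks). For the g-code, the solid's height is divided into equal slices at the stated Δz and each level perimeter traced with G1 moves after a G0 lift.

; perimeter-only toolpath
G21 ; units = mm
G90 ; absolute positioning
G28 ; home
; layer 1
G0 Z5.500
G0 X0.000 Y0.000
G1 X16.000 Y0.000
G1 X16.000 Y11.000
G1 X0.000 Y11.000
G1 X0.000 Y0.000
; layer 2
G0 Z11.000
G0 X0.000 Y0.000
G1 X16.000 Y0.000
G1 X16.000 Y11.000
G1 X0.000 Y11.000
G1 X0.000 Y0.000
; layer 3
G0 Z16.500
G0 X0.000 Y0.000
G1 X16.000 Y0.000
G1 X16.000 Y11.000
G1 X0.000 Y11.000
G1 X0.000 Y0.000
; layer 4
G0 Z22.000
G0 X0.000 Y0.000
G1 X16.000 Y0.000
G1 X16.000 Y11.000
G1 X0.000 Y11.000
G1 X0.000 Y0.000
M2 ; end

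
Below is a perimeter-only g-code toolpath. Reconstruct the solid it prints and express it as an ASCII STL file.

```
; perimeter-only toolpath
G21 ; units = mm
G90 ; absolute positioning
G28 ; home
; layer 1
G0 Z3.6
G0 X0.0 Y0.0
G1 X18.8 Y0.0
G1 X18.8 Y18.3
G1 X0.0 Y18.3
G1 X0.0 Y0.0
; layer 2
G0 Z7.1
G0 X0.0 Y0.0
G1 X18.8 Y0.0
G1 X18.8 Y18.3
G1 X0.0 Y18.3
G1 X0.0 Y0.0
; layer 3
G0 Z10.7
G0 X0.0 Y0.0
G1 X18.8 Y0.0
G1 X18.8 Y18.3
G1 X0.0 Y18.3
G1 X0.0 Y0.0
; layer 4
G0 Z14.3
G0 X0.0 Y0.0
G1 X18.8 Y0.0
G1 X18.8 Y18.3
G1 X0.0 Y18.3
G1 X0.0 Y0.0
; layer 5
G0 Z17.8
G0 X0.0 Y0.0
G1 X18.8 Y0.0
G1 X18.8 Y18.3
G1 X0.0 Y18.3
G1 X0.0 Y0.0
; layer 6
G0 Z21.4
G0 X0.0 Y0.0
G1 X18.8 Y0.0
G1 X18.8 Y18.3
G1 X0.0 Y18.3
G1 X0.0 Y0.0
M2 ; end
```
solid part
  facet normal 0.0000 0.0000 -1.0000
    outer loop
      vertex 18.8 18.3 0.0
      vertex 18.8 0.0 0.0
      vertex 0.0 0.0 0.0
    endloop
  endfacet
  facet normal 0.0000 0.0000 -1.0000
    outer loop
      vertex 0.0 18.3 0.0
      vertex 18.8 18.3 0.0
      vertex 0.0 0.0 0.0
    endloop
  endfacet
  facet normal 0.0000 0.0000 1.0000
    outer loop
      vertex 0.0 0.0 21.4
      vertex 18.8 0.0 21.4
      vertex 18.8 18.3 21.4
    endloop
  endfacet
  facet normal 0.0000 0.0000 1.0000
    outer loop
      vertex 0.0 0.0 21.4
      vertex 18.8 18.3 21.4
      vertex 0.0 18.3 21.4
    endloop
  endfacet
  facet normal 0.0000 -1.0000 0.0000
    outer loop
      vertex 0.0 0.0 0.0
      vertex 18.8 0.0 0.0
      vertex 18.8 0.0 21.4
    endloop
  endfacet
  facet normal 0.0000 -1.0000 0.0000
    outer loop
      vertex 0.0 0.0 0.0
      vertex 18.8 0.0 21.4
      vertex 0.0 0.0 21.4
    endloop
  endfacet
  facet normal 0.0000 1.0000 0.0000
    outer loop
      vertex 18.8 18.3 21.4
      vertex 18.8 18.3 0.0
      vertex 0.0 18.3 0.0
    endloop
  endfacet
  facet normal 0.0000 1.0000 0.0000
    outer loop
      vertex 0.0 18.3 21.4
      vertex 18.8 18.3 21.4
      vertex 0.0 18.3 0.0
    endloop
  endfacet
  facet normal -1.0000 0.0000 0.0000
    outer loop
      vertex 0.0 18.3 21.4
      vertex 0.0 18.3 0.0
      vertex 0.0 0.0 0.0
    endloop
  endfacet
  facet normal -1.0000 0.0000 0.0000
    outer loop
      vertex 0.0 0.0 21.4
      vertex 0.0 18.3 21.4
      vertex 0.0 0.0 0.0
    endloop
  endfacet
  facet normal 1.0000 0.0000 0.0000
    outer loop
      vertex 18.8 0.0 0.0
      vertex 18.8 18.3 0.0
      vertex 18.8 18.3 21.4
    endloop
  endfacet
  facet normal 1.0000 0.0000 0.0000
    outer loop
      vertex 18.8 0.0 0.0
      vertex 18.8 18.3 21.4
      vertex 18.8 0.0 21.4
    endloop
  endfacet
endsolid part

The G0 Z moves step by Δz≈3.6 mm. Every layer's G1 loop is the same polygon, so the solid is a straight extrusion of it from z=0 to z≈21.4. Closing with flat bottom and top caps and triangulating gives 12 facets — a rectangular box, roughly 18.8 × 18.3 mm footprint and 21.4 mm tall.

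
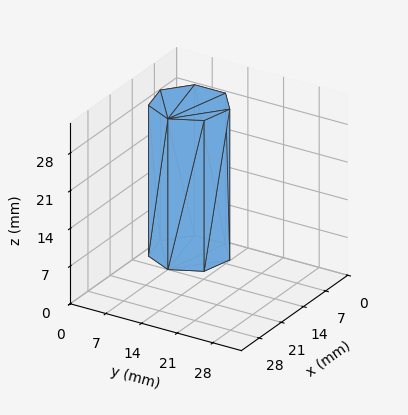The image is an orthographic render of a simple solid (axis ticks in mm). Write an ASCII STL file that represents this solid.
Reading the render: the shape is a regular 7-sided prism (a cylinder approximated with 7 flat sides), circumscribed radius ≈ 7 mm, height ≈ 28 mm (dimensions read to the nearest mm from the axis ticks). For the STL, each face is triangulated and given an outward normal.

solid part
  facet normal 0.0000 0.0000 -1.0000
    outer loop
      vertex 5.44 13.82 0.00
      vertex 11.36 12.47 0.00
      vertex 14.00 7.00 0.00
    endloop
  endfacet
  facet normal 0.0000 0.0000 -1.0000
    outer loop
      vertex 0.69 10.04 0.00
      vertex 5.44 13.82 0.00
      vertex 14.00 7.00 0.00
    endloop
  endfacet
  facet normal 0.0000 0.0000 -1.0000
    outer loop
      vertex 0.69 3.96 0.00
      vertex 0.69 10.04 0.00
      vertex 14.00 7.00 0.00
    endloop
  endfacet
  facet normal 0.0000 0.0000 -1.0000
    outer loop
      vertex 5.44 0.18 0.00
      vertex 0.69 3.96 0.00
      vertex 14.00 7.00 0.00
    endloop
  endfacet
  facet normal 0.0000 0.0000 -1.0000
    outer loop
      vertex 11.36 1.53 0.00
      vertex 5.44 0.18 0.00
      vertex 14.00 7.00 0.00
    endloop
  endfacet
  facet normal 0.0000 0.0000 1.0000
    outer loop
      vertex 14.00 7.00 28.00
      vertex 11.36 12.47 28.00
      vertex 5.44 13.82 28.00
    endloop
  endfacet
  facet normal 0.0000 0.0000 1.0000
    outer loop
      vertex 14.00 7.00 28.00
      vertex 5.44 13.82 28.00
      vertex 0.69 10.04 28.00
    endloop
  endfacet
  facet normal 0.0000 0.0000 1.0000
    outer loop
      vertex 14.00 7.00 28.00
      vertex 0.69 10.04 28.00
      vertex 0.69 3.96 28.00
    endloop
  endfacet
  facet normal 0.0000 0.0000 1.0000
    outer loop
      vertex 14.00 7.00 28.00
      vertex 0.69 3.96 28.00
      vertex 5.44 0.18 28.00
    endloop
  endfacet
  facet normal 0.0000 0.0000 1.0000
    outer loop
      vertex 14.00 7.00 28.00
      vertex 5.44 0.18 28.00
      vertex 11.36 1.53 28.00
    endloop
  endfacet
  facet normal 0.9006 0.4347 0.0000
    outer loop
      vertex 14.00 7.00 0.00
      vertex 11.36 12.47 0.00
      vertex 11.36 12.47 28.00
    endloop
  endfacet
  facet normal 0.9006 0.4347 0.0000
    outer loop
      vertex 14.00 7.00 0.00
      vertex 11.36 12.47 28.00
      vertex 14.00 7.00 28.00
    endloop
  endfacet
  facet normal 0.2223 0.9750 0.0000
    outer loop
      vertex 11.36 12.47 0.00
      vertex 5.44 13.82 0.00
      vertex 5.44 13.82 28.00
    endloop
  endfacet
  facet normal 0.2223 0.9750 0.0000
    outer loop
      vertex 11.36 12.47 0.00
      vertex 5.44 13.82 28.00
      vertex 11.36 12.47 28.00
    endloop
  endfacet
  facet normal -0.6227 0.7825 0.0000
    outer loop
      vertex 5.44 13.82 0.00
      vertex 0.69 10.04 0.00
      vertex 0.69 10.04 28.00
    endloop
  endfacet
  facet normal -0.6227 0.7825 0.0000
    outer loop
      vertex 5.44 13.82 0.00
      vertex 0.69 10.04 28.00
      vertex 5.44 13.82 28.00
    endloop
  endfacet
  facet normal -1.0000 0.0000 0.0000
    outer loop
      vertex 0.69 10.04 0.00
      vertex 0.69 3.96 0.00
      vertex 0.69 3.96 28.00
    endloop
  endfacet
  facet normal -1.0000 0.0000 0.0000
    outer loop
      vertex 0.69 10.04 0.00
      vertex 0.69 3.96 28.00
      vertex 0.69 10.04 28.00
    endloop
  endfacet
  facet normal -0.6227 -0.7825 0.0000
    outer loop
      vertex 0.69 3.96 0.00
      vertex 5.44 0.18 0.00
      vertex 5.44 0.18 28.00
    endloop
  endfacet
  facet normal -0.6227 -0.7825 0.0000
    outer loop
      vertex 0.69 3.96 0.00
      vertex 5.44 0.18 28.00
      vertex 0.69 3.96 28.00
    endloop
  endfacet
  facet normal 0.2223 -0.9750 0.0000
    outer loop
      vertex 5.44 0.18 0.00
      vertex 11.36 1.53 0.00
      vertex 11.36 1.53 28.00
    endloop
  endfacet
  facet normal 0.2223 -0.9750 0.0000
    outer loop
      vertex 5.44 0.18 0.00
      vertex 11.36 1.53 28.00
      vertex 5.44 0.18 28.00
    endloop
  endfacet
  facet normal 0.9006 -0.4347 0.0000
    outer loop
      vertex 11.36 1.53 0.00
      vertex 14.00 7.00 0.00
      vertex 14.00 7.00 28.00
    endloop
  endfacet
  facet normal 0.9006 -0.4347 0.0000
    outer loop
      vertex 11.36 1.53 0.00
      vertex 14.00 7.00 28.00
      vertex 11.36 1.53 28.00
    endloop
  endfacet
endsolid part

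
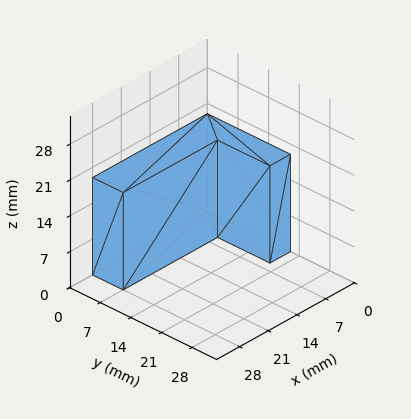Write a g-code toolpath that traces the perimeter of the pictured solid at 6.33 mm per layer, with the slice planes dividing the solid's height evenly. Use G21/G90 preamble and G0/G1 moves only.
Reading the render: the shape is an L-shaped prism: outer 28 × 19 mm, arm thicknesses ≈ 7 mm (horizontal) and 5 mm (vertical), extruded 19 mm in z (dimensions read to the nearest mm from the axis ticks). For the g-code, the solid's height is divided into equal slices at the stated Δz and each level perimeter traced with G1 moves after a G0 lift.

; perimeter-only toolpath
G21 ; units = mm
G90 ; absolute positioning
G28 ; home
; layer 1
G0 Z6.33
G0 X0.00 Y0.00
G1 X28.00 Y0.00
G1 X28.00 Y7.00
G1 X5.00 Y7.00
G1 X5.00 Y19.00
G1 X0.00 Y19.00
G1 X0.00 Y0.00
; layer 2
G0 Z12.67
G0 X0.00 Y0.00
G1 X28.00 Y0.00
G1 X28.00 Y7.00
G1 X5.00 Y7.00
G1 X5.00 Y19.00
G1 X0.00 Y19.00
G1 X0.00 Y0.00
; layer 3
G0 Z19.00
G0 X0.00 Y0.00
G1 X28.00 Y0.00
G1 X28.00 Y7.00
G1 X5.00 Y7.00
G1 X5.00 Y19.00
G1 X0.00 Y19.00
G1 X0.00 Y0.00
M2 ; end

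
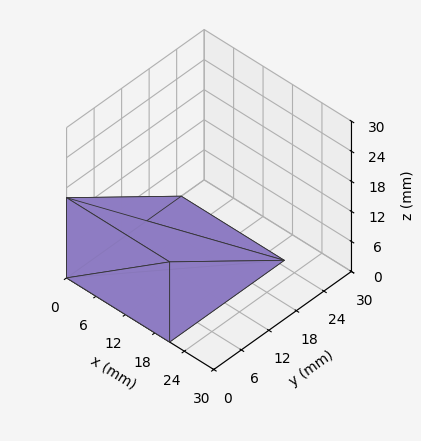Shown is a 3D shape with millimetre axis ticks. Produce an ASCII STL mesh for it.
Reading the render: the shape is a wedge (ramp): 21 × 25 mm base, rising to 16 mm along the y=0 edge and sloping linearly to z=0 at y=25 (dimensions read to the nearest mm from the axis ticks). For the STL, each face is triangulated and given an outward normal.

solid part
  facet normal 0.0000 0.0000 -1.0000
    outer loop
      vertex 21.000 25.000 0.000
      vertex 21.000 0.000 0.000
      vertex 0.000 0.000 0.000
    endloop
  endfacet
  facet normal 0.0000 0.0000 -1.0000
    outer loop
      vertex 0.000 25.000 0.000
      vertex 21.000 25.000 0.000
      vertex 0.000 0.000 0.000
    endloop
  endfacet
  facet normal 0.0000 -1.0000 0.0000
    outer loop
      vertex 0.000 0.000 0.000
      vertex 21.000 0.000 0.000
      vertex 21.000 0.000 16.000
    endloop
  endfacet
  facet normal 0.0000 -1.0000 0.0000
    outer loop
      vertex 0.000 0.000 0.000
      vertex 21.000 0.000 16.000
      vertex 0.000 0.000 16.000
    endloop
  endfacet
  facet normal 0.0000 0.5391 0.8423
    outer loop
      vertex 0.000 0.000 16.000
      vertex 21.000 0.000 16.000
      vertex 21.000 25.000 0.000
    endloop
  endfacet
  facet normal 0.0000 0.5391 0.8423
    outer loop
      vertex 0.000 0.000 16.000
      vertex 21.000 25.000 0.000
      vertex 0.000 25.000 0.000
    endloop
  endfacet
  facet normal -1.0000 0.0000 0.0000
    outer loop
      vertex 0.000 0.000 16.000
      vertex 0.000 25.000 0.000
      vertex 0.000 0.000 0.000
    endloop
  endfacet
  facet normal 1.0000 0.0000 0.0000
    outer loop
      vertex 21.000 0.000 0.000
      vertex 21.000 25.000 0.000
      vertex 21.000 0.000 16.000
    endloop
  endfacet
endsolid part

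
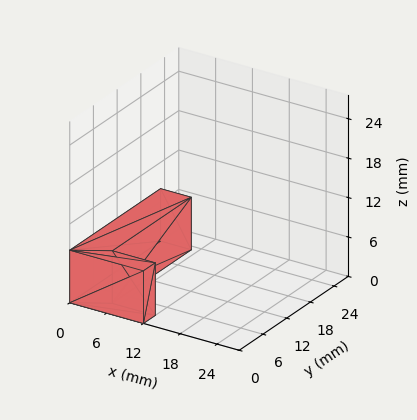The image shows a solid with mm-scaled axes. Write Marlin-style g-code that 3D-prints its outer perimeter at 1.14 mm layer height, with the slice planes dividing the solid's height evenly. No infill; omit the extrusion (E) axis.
Reading the render: the shape is an L-shaped prism: outer 12 × 23 mm, arm thicknesses ≈ 3 mm (horizontal) and 5 mm (vertical), extruded 8 mm in z (dimensions read to the nearest mm from the axis ticks). For the g-code, the solid's height is divided into equal slices at the stated Δz and each level perimeter traced with G1 moves after a G0 lift.

; perimeter-only toolpath
G21 ; units = mm
G90 ; absolute positioning
G28 ; home
; layer 1
G0 Z1.14
G0 X0.00 Y0.00
G1 X12.00 Y0.00
G1 X12.00 Y3.00
G1 X5.00 Y3.00
G1 X5.00 Y23.00
G1 X0.00 Y23.00
G1 X0.00 Y0.00
; layer 2
G0 Z2.29
G0 X0.00 Y0.00
G1 X12.00 Y0.00
G1 X12.00 Y3.00
G1 X5.00 Y3.00
G1 X5.00 Y23.00
G1 X0.00 Y23.00
G1 X0.00 Y0.00
; layer 3
G0 Z3.43
G0 X0.00 Y0.00
G1 X12.00 Y0.00
G1 X12.00 Y3.00
G1 X5.00 Y3.00
G1 X5.00 Y23.00
G1 X0.00 Y23.00
G1 X0.00 Y0.00
; layer 4
G0 Z4.57
G0 X0.00 Y0.00
G1 X12.00 Y0.00
G1 X12.00 Y3.00
G1 X5.00 Y3.00
G1 X5.00 Y23.00
G1 X0.00 Y23.00
G1 X0.00 Y0.00
; layer 5
G0 Z5.71
G0 X0.00 Y0.00
G1 X12.00 Y0.00
G1 X12.00 Y3.00
G1 X5.00 Y3.00
G1 X5.00 Y23.00
G1 X0.00 Y23.00
G1 X0.00 Y0.00
; layer 6
G0 Z6.86
G0 X0.00 Y0.00
G1 X12.00 Y0.00
G1 X12.00 Y3.00
G1 X5.00 Y3.00
G1 X5.00 Y23.00
G1 X0.00 Y23.00
G1 X0.00 Y0.00
; layer 7
G0 Z8.00
G0 X0.00 Y0.00
G1 X12.00 Y0.00
G1 X12.00 Y3.00
G1 X5.00 Y3.00
G1 X5.00 Y23.00
G1 X0.00 Y23.00
G1 X0.00 Y0.00
M2 ; end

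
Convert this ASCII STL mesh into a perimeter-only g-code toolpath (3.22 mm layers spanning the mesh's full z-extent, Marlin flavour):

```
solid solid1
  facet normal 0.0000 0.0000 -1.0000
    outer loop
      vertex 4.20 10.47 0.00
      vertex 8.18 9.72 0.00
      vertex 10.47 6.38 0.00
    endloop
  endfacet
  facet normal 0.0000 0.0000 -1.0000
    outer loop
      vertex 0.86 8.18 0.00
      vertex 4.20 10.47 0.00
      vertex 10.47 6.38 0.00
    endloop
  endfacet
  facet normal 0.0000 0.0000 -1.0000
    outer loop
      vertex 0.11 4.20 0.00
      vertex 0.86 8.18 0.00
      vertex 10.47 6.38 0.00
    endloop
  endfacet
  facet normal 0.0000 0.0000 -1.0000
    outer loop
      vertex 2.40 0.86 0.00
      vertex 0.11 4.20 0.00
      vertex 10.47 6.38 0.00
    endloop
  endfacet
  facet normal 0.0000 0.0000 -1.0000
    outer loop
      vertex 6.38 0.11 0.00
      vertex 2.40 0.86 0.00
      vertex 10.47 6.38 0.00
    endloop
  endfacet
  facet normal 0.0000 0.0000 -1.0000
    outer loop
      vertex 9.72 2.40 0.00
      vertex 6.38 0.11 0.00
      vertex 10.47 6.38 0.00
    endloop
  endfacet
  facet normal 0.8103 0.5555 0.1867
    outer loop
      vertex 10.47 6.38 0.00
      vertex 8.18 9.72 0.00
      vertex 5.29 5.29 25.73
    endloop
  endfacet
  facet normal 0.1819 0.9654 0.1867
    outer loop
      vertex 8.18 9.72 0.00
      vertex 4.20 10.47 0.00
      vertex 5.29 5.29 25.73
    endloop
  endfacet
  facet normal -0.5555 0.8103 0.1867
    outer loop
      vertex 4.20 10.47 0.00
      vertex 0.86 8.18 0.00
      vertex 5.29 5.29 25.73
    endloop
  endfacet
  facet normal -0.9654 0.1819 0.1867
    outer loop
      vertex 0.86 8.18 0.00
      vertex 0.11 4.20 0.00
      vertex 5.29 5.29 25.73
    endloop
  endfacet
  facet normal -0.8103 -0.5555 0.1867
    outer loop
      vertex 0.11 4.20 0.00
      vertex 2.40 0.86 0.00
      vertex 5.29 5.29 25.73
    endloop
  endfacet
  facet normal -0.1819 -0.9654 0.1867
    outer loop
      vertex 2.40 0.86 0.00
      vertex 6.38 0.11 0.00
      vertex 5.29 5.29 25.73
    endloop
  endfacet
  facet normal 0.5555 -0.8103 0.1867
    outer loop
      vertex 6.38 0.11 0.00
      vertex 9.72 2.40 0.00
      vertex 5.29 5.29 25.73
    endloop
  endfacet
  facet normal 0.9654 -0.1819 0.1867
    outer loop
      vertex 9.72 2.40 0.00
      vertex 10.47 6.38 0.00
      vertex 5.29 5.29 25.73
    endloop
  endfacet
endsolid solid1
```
; perimeter-only toolpath
G21 ; units = mm
G90 ; absolute positioning
G28 ; home
; layer 1
G0 Z3.22
G0 X9.82 Y6.24
G1 X7.82 Y9.17
G1 X4.34 Y9.82
G1 X1.41 Y7.82
G1 X0.76 Y4.34
G1 X2.76 Y1.41
G1 X6.24 Y0.76
G1 X9.17 Y2.76
G1 X9.82 Y6.24
; layer 2
G0 Z6.43
G0 X9.18 Y6.11
G1 X7.46 Y8.61
G1 X4.47 Y9.18
G1 X1.97 Y7.46
G1 X1.41 Y4.47
G1 X3.12 Y1.97
G1 X6.11 Y1.41
G1 X8.61 Y3.12
G1 X9.18 Y6.11
; layer 3
G0 Z9.65
G0 X8.53 Y5.97
G1 X7.10 Y8.06
G1 X4.61 Y8.53
G1 X2.52 Y7.10
G1 X2.05 Y4.61
G1 X3.48 Y2.52
G1 X5.97 Y2.05
G1 X8.06 Y3.48
G1 X8.53 Y5.97
; layer 4
G0 Z12.87
G0 X7.88 Y5.83
G1 X6.73 Y7.51
G1 X4.75 Y7.88
G1 X3.08 Y6.73
G1 X2.70 Y4.75
G1 X3.84 Y3.08
G1 X5.83 Y2.70
G1 X7.51 Y3.84
G1 X7.88 Y5.83
; layer 5
G0 Z16.08
G0 X7.23 Y5.70
G1 X6.37 Y6.95
G1 X4.88 Y7.23
G1 X3.63 Y6.37
G1 X3.35 Y4.88
G1 X4.21 Y3.63
G1 X5.70 Y3.35
G1 X6.95 Y4.21
G1 X7.23 Y5.70
; layer 6
G0 Z19.30
G0 X6.59 Y5.56
G1 X6.01 Y6.40
G1 X5.02 Y6.59
G1 X4.18 Y6.01
G1 X4.00 Y5.02
G1 X4.57 Y4.18
G1 X5.56 Y4.00
G1 X6.40 Y4.57
G1 X6.59 Y5.56
; layer 7
G0 Z22.51
G0 X5.94 Y5.43
G1 X5.65 Y5.84
G1 X5.15 Y5.94
G1 X4.74 Y5.65
G1 X4.64 Y5.15
G1 X4.93 Y4.74
G1 X5.43 Y4.64
G1 X5.84 Y4.93
G1 X5.94 Y5.43
M2 ; end

The solid is a regular 8-sided pyramid, base circumscribed radius ≈ 5.29 mm, apex at z ≈ 25.7 mm. Slicing at Δz = 3.22 mm — 8 equal slices spanning the solid's height, so layer i sits at z = i·h/8 — gives 7 non-empty perimeters. Each is a 8-segment closed polygon; G0 lifts to the layer z and rapids to the start vertex, then G1 traces the edges. The cross-section shrinks linearly with z (the slice at the apex is degenerate and omitted).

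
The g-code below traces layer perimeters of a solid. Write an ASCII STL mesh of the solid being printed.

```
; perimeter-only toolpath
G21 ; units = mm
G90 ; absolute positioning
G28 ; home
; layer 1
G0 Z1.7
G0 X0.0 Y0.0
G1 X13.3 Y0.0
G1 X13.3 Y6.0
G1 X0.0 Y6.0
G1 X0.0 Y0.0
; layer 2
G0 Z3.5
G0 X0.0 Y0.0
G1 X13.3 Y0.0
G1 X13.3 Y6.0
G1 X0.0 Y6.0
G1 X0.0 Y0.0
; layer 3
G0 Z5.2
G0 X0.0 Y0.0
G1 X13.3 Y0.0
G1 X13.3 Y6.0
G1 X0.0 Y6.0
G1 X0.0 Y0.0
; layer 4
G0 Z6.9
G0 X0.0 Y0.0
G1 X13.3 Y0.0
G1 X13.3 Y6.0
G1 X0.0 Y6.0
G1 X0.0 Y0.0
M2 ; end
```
solid part
  facet normal 0.0000 0.0000 -1.0000
    outer loop
      vertex 13.3 6.0 0.0
      vertex 13.3 0.0 0.0
      vertex 0.0 0.0 0.0
    endloop
  endfacet
  facet normal 0.0000 0.0000 -1.0000
    outer loop
      vertex 0.0 6.0 0.0
      vertex 13.3 6.0 0.0
      vertex 0.0 0.0 0.0
    endloop
  endfacet
  facet normal 0.0000 0.0000 1.0000
    outer loop
      vertex 0.0 0.0 6.9
      vertex 13.3 0.0 6.9
      vertex 13.3 6.0 6.9
    endloop
  endfacet
  facet normal 0.0000 0.0000 1.0000
    outer loop
      vertex 0.0 0.0 6.9
      vertex 13.3 6.0 6.9
      vertex 0.0 6.0 6.9
    endloop
  endfacet
  facet normal 0.0000 -1.0000 0.0000
    outer loop
      vertex 0.0 0.0 0.0
      vertex 13.3 0.0 0.0
      vertex 13.3 0.0 6.9
    endloop
  endfacet
  facet normal 0.0000 -1.0000 0.0000
    outer loop
      vertex 0.0 0.0 0.0
      vertex 13.3 0.0 6.9
      vertex 0.0 0.0 6.9
    endloop
  endfacet
  facet normal 0.0000 1.0000 0.0000
    outer loop
      vertex 13.3 6.0 6.9
      vertex 13.3 6.0 0.0
      vertex 0.0 6.0 0.0
    endloop
  endfacet
  facet normal 0.0000 1.0000 0.0000
    outer loop
      vertex 0.0 6.0 6.9
      vertex 13.3 6.0 6.9
      vertex 0.0 6.0 0.0
    endloop
  endfacet
  facet normal -1.0000 0.0000 0.0000
    outer loop
      vertex 0.0 6.0 6.9
      vertex 0.0 6.0 0.0
      vertex 0.0 0.0 0.0
    endloop
  endfacet
  facet normal -1.0000 0.0000 0.0000
    outer loop
      vertex 0.0 0.0 6.9
      vertex 0.0 6.0 6.9
      vertex 0.0 0.0 0.0
    endloop
  endfacet
  facet normal 1.0000 0.0000 0.0000
    outer loop
      vertex 13.3 0.0 0.0
      vertex 13.3 6.0 0.0
      vertex 13.3 6.0 6.9
    endloop
  endfacet
  facet normal 1.0000 0.0000 0.0000
    outer loop
      vertex 13.3 0.0 0.0
      vertex 13.3 6.0 6.9
      vertex 13.3 0.0 6.9
    endloop
  endfacet
endsolid part

The G0 Z moves step by Δz≈1.7 mm. Every layer's G1 loop is the same polygon, so the solid is a straight extrusion of it from z=0 to z≈6.9. Closing with flat bottom and top caps and triangulating gives 12 facets — a rectangular box, roughly 13.3 × 6 mm footprint and 6.9 mm tall.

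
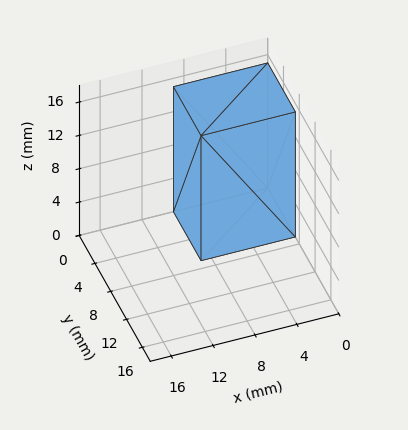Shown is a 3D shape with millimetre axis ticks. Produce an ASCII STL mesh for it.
Reading the render: the shape is a rectangular box, roughly 9 × 7 mm footprint and 15 mm tall (dimensions read to the nearest mm from the axis ticks). For the STL, each face is triangulated and given an outward normal.

solid part
  facet normal 0.0000 0.0000 -1.0000
    outer loop
      vertex 9.0 7.0 0.0
      vertex 9.0 0.0 0.0
      vertex 0.0 0.0 0.0
    endloop
  endfacet
  facet normal 0.0000 0.0000 -1.0000
    outer loop
      vertex 0.0 7.0 0.0
      vertex 9.0 7.0 0.0
      vertex 0.0 0.0 0.0
    endloop
  endfacet
  facet normal 0.0000 0.0000 1.0000
    outer loop
      vertex 0.0 0.0 15.0
      vertex 9.0 0.0 15.0
      vertex 9.0 7.0 15.0
    endloop
  endfacet
  facet normal 0.0000 0.0000 1.0000
    outer loop
      vertex 0.0 0.0 15.0
      vertex 9.0 7.0 15.0
      vertex 0.0 7.0 15.0
    endloop
  endfacet
  facet normal 0.0000 -1.0000 0.0000
    outer loop
      vertex 0.0 0.0 0.0
      vertex 9.0 0.0 0.0
      vertex 9.0 0.0 15.0
    endloop
  endfacet
  facet normal 0.0000 -1.0000 0.0000
    outer loop
      vertex 0.0 0.0 0.0
      vertex 9.0 0.0 15.0
      vertex 0.0 0.0 15.0
    endloop
  endfacet
  facet normal 0.0000 1.0000 0.0000
    outer loop
      vertex 9.0 7.0 15.0
      vertex 9.0 7.0 0.0
      vertex 0.0 7.0 0.0
    endloop
  endfacet
  facet normal 0.0000 1.0000 0.0000
    outer loop
      vertex 0.0 7.0 15.0
      vertex 9.0 7.0 15.0
      vertex 0.0 7.0 0.0
    endloop
  endfacet
  facet normal -1.0000 0.0000 0.0000
    outer loop
      vertex 0.0 7.0 15.0
      vertex 0.0 7.0 0.0
      vertex 0.0 0.0 0.0
    endloop
  endfacet
  facet normal -1.0000 0.0000 0.0000
    outer loop
      vertex 0.0 0.0 15.0
      vertex 0.0 7.0 15.0
      vertex 0.0 0.0 0.0
    endloop
  endfacet
  facet normal 1.0000 0.0000 0.0000
    outer loop
      vertex 9.0 0.0 0.0
      vertex 9.0 7.0 0.0
      vertex 9.0 7.0 15.0
    endloop
  endfacet
  facet normal 1.0000 0.0000 0.0000
    outer loop
      vertex 9.0 0.0 0.0
      vertex 9.0 7.0 15.0
      vertex 9.0 0.0 15.0
    endloop
  endfacet
endsolid part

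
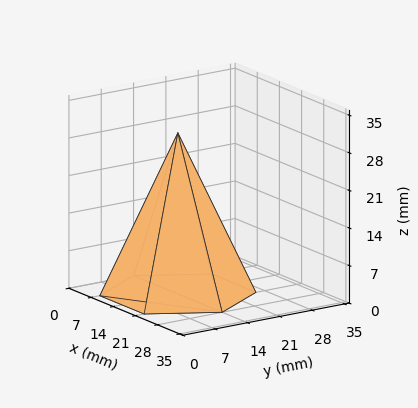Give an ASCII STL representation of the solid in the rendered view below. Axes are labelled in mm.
Reading the render: the shape is a regular 6-sided pyramid, base circumscribed radius ≈ 14 mm, apex at z ≈ 30 mm (dimensions read to the nearest mm from the axis ticks). For the STL, each face is triangulated and given an outward normal.

solid part
  facet normal 0.0000 0.0000 -1.0000
    outer loop
      vertex 7.0 26.1 0.0
      vertex 21.0 26.1 0.0
      vertex 28.0 14.0 0.0
    endloop
  endfacet
  facet normal 0.0000 0.0000 -1.0000
    outer loop
      vertex 0.0 14.0 0.0
      vertex 7.0 26.1 0.0
      vertex 28.0 14.0 0.0
    endloop
  endfacet
  facet normal 0.0000 0.0000 -1.0000
    outer loop
      vertex 7.0 1.9 0.0
      vertex 0.0 14.0 0.0
      vertex 28.0 14.0 0.0
    endloop
  endfacet
  facet normal 0.0000 0.0000 -1.0000
    outer loop
      vertex 21.0 1.9 0.0
      vertex 7.0 1.9 0.0
      vertex 28.0 14.0 0.0
    endloop
  endfacet
  facet normal 0.8026 0.4643 0.3745
    outer loop
      vertex 28.0 14.0 0.0
      vertex 21.0 26.1 0.0
      vertex 14.0 14.0 30.0
    endloop
  endfacet
  facet normal 0.0000 0.9274 0.3741
    outer loop
      vertex 21.0 26.1 0.0
      vertex 7.0 26.1 0.0
      vertex 14.0 14.0 30.0
    endloop
  endfacet
  facet normal -0.8026 0.4643 0.3745
    outer loop
      vertex 7.0 26.1 0.0
      vertex 0.0 14.0 0.0
      vertex 14.0 14.0 30.0
    endloop
  endfacet
  facet normal -0.8026 -0.4643 0.3745
    outer loop
      vertex 0.0 14.0 0.0
      vertex 7.0 1.9 0.0
      vertex 14.0 14.0 30.0
    endloop
  endfacet
  facet normal 0.0000 -0.9274 0.3741
    outer loop
      vertex 7.0 1.9 0.0
      vertex 21.0 1.9 0.0
      vertex 14.0 14.0 30.0
    endloop
  endfacet
  facet normal 0.8026 -0.4643 0.3745
    outer loop
      vertex 21.0 1.9 0.0
      vertex 28.0 14.0 0.0
      vertex 14.0 14.0 30.0
    endloop
  endfacet
endsolid part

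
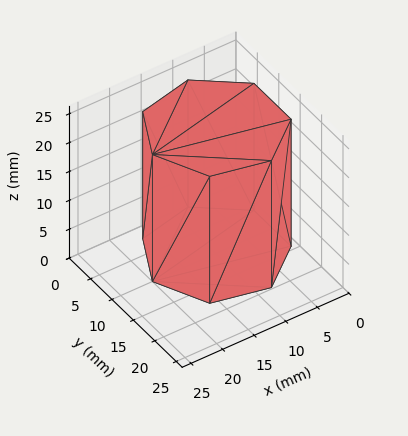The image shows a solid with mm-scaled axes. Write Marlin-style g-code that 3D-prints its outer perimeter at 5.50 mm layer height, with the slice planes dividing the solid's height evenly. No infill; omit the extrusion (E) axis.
Reading the render: the shape is a regular 7-sided prism (a cylinder approximated with 7 flat sides), circumscribed radius ≈ 10 mm, height ≈ 22 mm (dimensions read to the nearest mm from the axis ticks). For the g-code, the solid's height is divided into equal slices at the stated Δz and each level perimeter traced with G1 moves after a G0 lift.

; perimeter-only toolpath
G21 ; units = mm
G90 ; absolute positioning
G28 ; home
; layer 1
G0 Z5.50
G0 X20.00 Y10.00
G1 X16.23 Y17.82
G1 X7.77 Y19.75
G1 X0.99 Y14.34
G1 X0.99 Y5.66
G1 X7.77 Y0.25
G1 X16.23 Y2.18
G1 X20.00 Y10.00
; layer 2
G0 Z11.00
G0 X20.00 Y10.00
G1 X16.23 Y17.82
G1 X7.77 Y19.75
G1 X0.99 Y14.34
G1 X0.99 Y5.66
G1 X7.77 Y0.25
G1 X16.23 Y2.18
G1 X20.00 Y10.00
; layer 3
G0 Z16.50
G0 X20.00 Y10.00
G1 X16.23 Y17.82
G1 X7.77 Y19.75
G1 X0.99 Y14.34
G1 X0.99 Y5.66
G1 X7.77 Y0.25
G1 X16.23 Y2.18
G1 X20.00 Y10.00
; layer 4
G0 Z22.00
G0 X20.00 Y10.00
G1 X16.23 Y17.82
G1 X7.77 Y19.75
G1 X0.99 Y14.34
G1 X0.99 Y5.66
G1 X7.77 Y0.25
G1 X16.23 Y2.18
G1 X20.00 Y10.00
M2 ; end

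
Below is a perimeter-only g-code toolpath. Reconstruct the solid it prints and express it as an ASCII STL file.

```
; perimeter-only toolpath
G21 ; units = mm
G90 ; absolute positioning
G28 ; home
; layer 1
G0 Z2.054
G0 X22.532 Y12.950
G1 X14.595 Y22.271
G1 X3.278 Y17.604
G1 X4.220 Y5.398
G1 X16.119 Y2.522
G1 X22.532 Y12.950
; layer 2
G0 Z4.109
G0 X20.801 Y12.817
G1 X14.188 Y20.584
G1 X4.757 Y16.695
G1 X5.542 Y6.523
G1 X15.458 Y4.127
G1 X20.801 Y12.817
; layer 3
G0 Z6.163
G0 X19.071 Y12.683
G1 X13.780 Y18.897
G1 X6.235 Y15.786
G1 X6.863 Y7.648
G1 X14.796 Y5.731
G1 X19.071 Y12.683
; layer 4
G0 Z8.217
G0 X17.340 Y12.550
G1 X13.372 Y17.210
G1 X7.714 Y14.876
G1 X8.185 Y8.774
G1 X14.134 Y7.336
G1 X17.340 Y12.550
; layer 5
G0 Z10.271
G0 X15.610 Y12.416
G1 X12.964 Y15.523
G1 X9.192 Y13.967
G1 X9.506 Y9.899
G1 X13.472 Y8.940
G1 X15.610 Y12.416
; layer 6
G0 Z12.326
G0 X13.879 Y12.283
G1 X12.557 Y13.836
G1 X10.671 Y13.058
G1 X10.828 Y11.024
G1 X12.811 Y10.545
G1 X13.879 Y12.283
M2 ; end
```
solid part
  facet normal 0.0000 0.0000 -1.0000
    outer loop
      vertex 1.800 18.513 0.000
      vertex 15.003 23.958 0.000
      vertex 24.262 13.084 0.000
    endloop
  endfacet
  facet normal 0.0000 0.0000 -1.0000
    outer loop
      vertex 2.899 4.273 0.000
      vertex 1.800 18.513 0.000
      vertex 24.262 13.084 0.000
    endloop
  endfacet
  facet normal 0.0000 0.0000 -1.0000
    outer loop
      vertex 16.781 0.918 0.000
      vertex 2.899 4.273 0.000
      vertex 24.262 13.084 0.000
    endloop
  endfacet
  facet normal 0.6286 0.5352 0.5643
    outer loop
      vertex 24.262 13.084 0.000
      vertex 15.003 23.958 0.000
      vertex 12.149 12.149 14.380
    endloop
  endfacet
  facet normal -0.3148 0.7632 0.5643
    outer loop
      vertex 15.003 23.958 0.000
      vertex 1.800 18.513 0.000
      vertex 12.149 12.149 14.380
    endloop
  endfacet
  facet normal -0.8231 -0.0635 0.5643
    outer loop
      vertex 1.800 18.513 0.000
      vertex 2.899 4.273 0.000
      vertex 12.149 12.149 14.380
    endloop
  endfacet
  facet normal -0.1939 -0.8025 0.5643
    outer loop
      vertex 2.899 4.273 0.000
      vertex 16.781 0.918 0.000
      vertex 12.149 12.149 14.380
    endloop
  endfacet
  facet normal 0.7033 -0.4324 0.5643
    outer loop
      vertex 16.781 0.918 0.000
      vertex 24.262 13.084 0.000
      vertex 12.149 12.149 14.380
    endloop
  endfacet
endsolid part

The G0 Z moves step by Δz≈2.054 mm. The G1 loops shrink linearly with z, so the solid tapers from its base footprint up to z≈14.4. Closing with a flat bottom cap and the tapered top and triangulating gives 8 facets — a regular 5-sided pyramid, base circumscribed radius ≈ 12.1 mm, apex at z ≈ 14.4 mm.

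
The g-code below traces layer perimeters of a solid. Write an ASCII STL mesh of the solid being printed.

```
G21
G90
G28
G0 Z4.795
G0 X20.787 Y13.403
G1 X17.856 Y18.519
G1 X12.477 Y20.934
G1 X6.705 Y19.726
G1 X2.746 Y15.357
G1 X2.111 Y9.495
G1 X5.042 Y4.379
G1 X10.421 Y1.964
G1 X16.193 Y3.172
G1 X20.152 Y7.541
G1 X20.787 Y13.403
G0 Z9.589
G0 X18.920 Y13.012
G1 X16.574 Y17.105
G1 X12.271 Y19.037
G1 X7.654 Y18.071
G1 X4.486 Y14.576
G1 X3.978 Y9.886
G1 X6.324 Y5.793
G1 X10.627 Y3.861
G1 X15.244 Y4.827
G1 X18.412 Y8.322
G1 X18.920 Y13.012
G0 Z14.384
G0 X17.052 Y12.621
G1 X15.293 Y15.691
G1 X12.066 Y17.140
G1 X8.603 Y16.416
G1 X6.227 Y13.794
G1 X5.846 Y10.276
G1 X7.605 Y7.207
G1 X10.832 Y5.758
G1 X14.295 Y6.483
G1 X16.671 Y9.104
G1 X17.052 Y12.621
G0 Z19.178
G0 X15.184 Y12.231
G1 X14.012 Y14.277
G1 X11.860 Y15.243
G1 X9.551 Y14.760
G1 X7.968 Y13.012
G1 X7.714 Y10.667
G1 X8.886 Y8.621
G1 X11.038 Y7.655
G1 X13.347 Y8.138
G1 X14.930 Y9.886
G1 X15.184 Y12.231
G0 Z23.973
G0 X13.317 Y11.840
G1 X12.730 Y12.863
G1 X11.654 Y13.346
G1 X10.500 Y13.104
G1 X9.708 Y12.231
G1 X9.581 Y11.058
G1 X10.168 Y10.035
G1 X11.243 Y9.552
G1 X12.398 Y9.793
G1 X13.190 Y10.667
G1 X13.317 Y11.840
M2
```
solid part
  facet normal 0.0000 0.0000 -1.0000
    outer loop
      vertex 12.682 22.831 0.000
      vertex 19.137 19.933 0.000
      vertex 22.655 13.794 0.000
    endloop
  endfacet
  facet normal 0.0000 0.0000 -1.0000
    outer loop
      vertex 5.756 21.382 0.000
      vertex 12.682 22.831 0.000
      vertex 22.655 13.794 0.000
    endloop
  endfacet
  facet normal 0.0000 0.0000 -1.0000
    outer loop
      vertex 1.005 16.139 0.000
      vertex 5.756 21.382 0.000
      vertex 22.655 13.794 0.000
    endloop
  endfacet
  facet normal 0.0000 0.0000 -1.0000
    outer loop
      vertex 0.243 9.104 0.000
      vertex 1.005 16.139 0.000
      vertex 22.655 13.794 0.000
    endloop
  endfacet
  facet normal 0.0000 0.0000 -1.0000
    outer loop
      vertex 3.761 2.965 0.000
      vertex 0.243 9.104 0.000
      vertex 22.655 13.794 0.000
    endloop
  endfacet
  facet normal 0.0000 0.0000 -1.0000
    outer loop
      vertex 10.216 0.067 0.000
      vertex 3.761 2.965 0.000
      vertex 22.655 13.794 0.000
    endloop
  endfacet
  facet normal 0.0000 0.0000 -1.0000
    outer loop
      vertex 17.142 1.516 0.000
      vertex 10.216 0.067 0.000
      vertex 22.655 13.794 0.000
    endloop
  endfacet
  facet normal 0.0000 0.0000 -1.0000
    outer loop
      vertex 21.893 6.759 0.000
      vertex 17.142 1.516 0.000
      vertex 22.655 13.794 0.000
    endloop
  endfacet
  facet normal 0.8115 0.4650 0.3540
    outer loop
      vertex 22.655 13.794 0.000
      vertex 19.137 19.933 0.000
      vertex 11.449 11.449 28.767
    endloop
  endfacet
  facet normal 0.3830 0.8532 0.3540
    outer loop
      vertex 19.137 19.933 0.000
      vertex 12.682 22.831 0.000
      vertex 11.449 11.449 28.767
    endloop
  endfacet
  facet normal -0.1915 0.9154 0.3540
    outer loop
      vertex 12.682 22.831 0.000
      vertex 5.756 21.382 0.000
      vertex 11.449 11.449 28.767
    endloop
  endfacet
  facet normal -0.6930 0.6280 0.3540
    outer loop
      vertex 5.756 21.382 0.000
      vertex 1.005 16.139 0.000
      vertex 11.449 11.449 28.767
    endloop
  endfacet
  facet normal -0.9298 0.1007 0.3540
    outer loop
      vertex 1.005 16.139 0.000
      vertex 0.243 9.104 0.000
      vertex 11.449 11.449 28.767
    endloop
  endfacet
  facet normal -0.8115 -0.4650 0.3540
    outer loop
      vertex 0.243 9.104 0.000
      vertex 3.761 2.965 0.000
      vertex 11.449 11.449 28.767
    endloop
  endfacet
  facet normal -0.3830 -0.8532 0.3540
    outer loop
      vertex 3.761 2.965 0.000
      vertex 10.216 0.067 0.000
      vertex 11.449 11.449 28.767
    endloop
  endfacet
  facet normal 0.1915 -0.9154 0.3540
    outer loop
      vertex 10.216 0.067 0.000
      vertex 17.142 1.516 0.000
      vertex 11.449 11.449 28.767
    endloop
  endfacet
  facet normal 0.6930 -0.6280 0.3540
    outer loop
      vertex 17.142 1.516 0.000
      vertex 21.893 6.759 0.000
      vertex 11.449 11.449 28.767
    endloop
  endfacet
  facet normal 0.9298 -0.1007 0.3540
    outer loop
      vertex 21.893 6.759 0.000
      vertex 22.655 13.794 0.000
      vertex 11.449 11.449 28.767
    endloop
  endfacet
endsolid part

The G0 Z moves step by Δz≈4.795 mm. The G1 loops shrink linearly with z, so the solid tapers from its base footprint up to z≈28.8. Closing with a flat bottom cap and the tapered top and triangulating gives 18 facets — a regular 10-sided pyramid, base circumscribed radius ≈ 11.4 mm, apex at z ≈ 28.8 mm.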